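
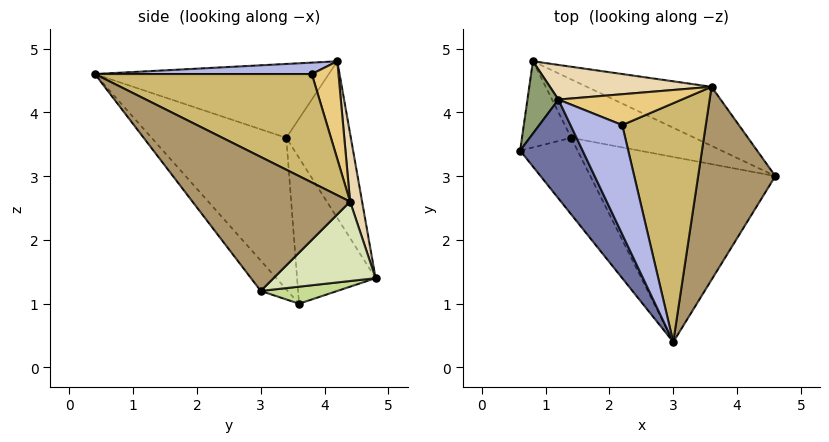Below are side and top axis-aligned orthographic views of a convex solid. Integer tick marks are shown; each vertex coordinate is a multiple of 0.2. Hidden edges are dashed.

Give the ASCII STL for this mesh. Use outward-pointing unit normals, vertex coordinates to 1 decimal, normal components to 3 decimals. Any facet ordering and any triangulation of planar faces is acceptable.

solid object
 facet normal -0.710 -0.368 0.600
  outer loop
   vertex 1.2 4.2 4.8
   vertex 0.6 3.4 3.6
   vertex 3.0 0.4 4.6
  endloop
 endfacet
 facet normal -0.707 -0.655 -0.268
  outer loop
   vertex 1.4 3.6 1.0
   vertex 3.0 0.4 4.6
   vertex 0.6 3.4 3.6
  endloop
 endfacet
 facet normal -0.104 -0.766 -0.635
  outer loop
   vertex 1.4 3.6 1.0
   vertex 4.6 3.0 1.2
   vertex 3.0 0.4 4.6
  endloop
 endfacet
 facet normal 0.215 0.051 0.975
  outer loop
   vertex 2.2 3.8 4.6
   vertex 1.2 4.2 4.8
   vertex 3.0 0.4 4.6
  endloop
 endfacet
 facet normal -0.896 0.406 0.177
  outer loop
   vertex 0.8 4.8 1.4
   vertex 0.6 3.4 3.6
   vertex 1.2 4.2 4.8
  endloop
 endfacet
 facet normal -0.889 -0.345 -0.300
  outer loop
   vertex 0.8 4.8 1.4
   vertex 1.4 3.6 1.0
   vertex 0.6 3.4 3.6
  endloop
 endfacet
 facet normal 0.127 0.370 -0.920
  outer loop
   vertex 0.8 4.8 1.4
   vertex 4.6 3.0 1.2
   vertex 1.4 3.6 1.0
  endloop
 endfacet
 facet normal 0.339 0.775 -0.533
  outer loop
   vertex 3.6 4.4 2.6
   vertex 4.6 3.0 1.2
   vertex 0.8 4.8 1.4
  endloop
 endfacet
 facet normal 0.860 0.119 0.496
  outer loop
   vertex 3.6 4.4 2.6
   vertex 3.0 0.4 4.6
   vertex 4.6 3.0 1.2
  endloop
 endfacet
 facet normal 0.779 0.183 0.600
  outer loop
   vertex 3.6 4.4 2.6
   vertex 2.2 3.8 4.6
   vertex 3.0 0.4 4.6
  endloop
 endfacet
 facet normal 0.405 0.758 0.511
  outer loop
   vertex 3.6 4.4 2.6
   vertex 1.2 4.2 4.8
   vertex 2.2 3.8 4.6
  endloop
 endfacet
 facet normal 0.070 0.984 0.165
  outer loop
   vertex 3.6 4.4 2.6
   vertex 0.8 4.8 1.4
   vertex 1.2 4.2 4.8
  endloop
 endfacet
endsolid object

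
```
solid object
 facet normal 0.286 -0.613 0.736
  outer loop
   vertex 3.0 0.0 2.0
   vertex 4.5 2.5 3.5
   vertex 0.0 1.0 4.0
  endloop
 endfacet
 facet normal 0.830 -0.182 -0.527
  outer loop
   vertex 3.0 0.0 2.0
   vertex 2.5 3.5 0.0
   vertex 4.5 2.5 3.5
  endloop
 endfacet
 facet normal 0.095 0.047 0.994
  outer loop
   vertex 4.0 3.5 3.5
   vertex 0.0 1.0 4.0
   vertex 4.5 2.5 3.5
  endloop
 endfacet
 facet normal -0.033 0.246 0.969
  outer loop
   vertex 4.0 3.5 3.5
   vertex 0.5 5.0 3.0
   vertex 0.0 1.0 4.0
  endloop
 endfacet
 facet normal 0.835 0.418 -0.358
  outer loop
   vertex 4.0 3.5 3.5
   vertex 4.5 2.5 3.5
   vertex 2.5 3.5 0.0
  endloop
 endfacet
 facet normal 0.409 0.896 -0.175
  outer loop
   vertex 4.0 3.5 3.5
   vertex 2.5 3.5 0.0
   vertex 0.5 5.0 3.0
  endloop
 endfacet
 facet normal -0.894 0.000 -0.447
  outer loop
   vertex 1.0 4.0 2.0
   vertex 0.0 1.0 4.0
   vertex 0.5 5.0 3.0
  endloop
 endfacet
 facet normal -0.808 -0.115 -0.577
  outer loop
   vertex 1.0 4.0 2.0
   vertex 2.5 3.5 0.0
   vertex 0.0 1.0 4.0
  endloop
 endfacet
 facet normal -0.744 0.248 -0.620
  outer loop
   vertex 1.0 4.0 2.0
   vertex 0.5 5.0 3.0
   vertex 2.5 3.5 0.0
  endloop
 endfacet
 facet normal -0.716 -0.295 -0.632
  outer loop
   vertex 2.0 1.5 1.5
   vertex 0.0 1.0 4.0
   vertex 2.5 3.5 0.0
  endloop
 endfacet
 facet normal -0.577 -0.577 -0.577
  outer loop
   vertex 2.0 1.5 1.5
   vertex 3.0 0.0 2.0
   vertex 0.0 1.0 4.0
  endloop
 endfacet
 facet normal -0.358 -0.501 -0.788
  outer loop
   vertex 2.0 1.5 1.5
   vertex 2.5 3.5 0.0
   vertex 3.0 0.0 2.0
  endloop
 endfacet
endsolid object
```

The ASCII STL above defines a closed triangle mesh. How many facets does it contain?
12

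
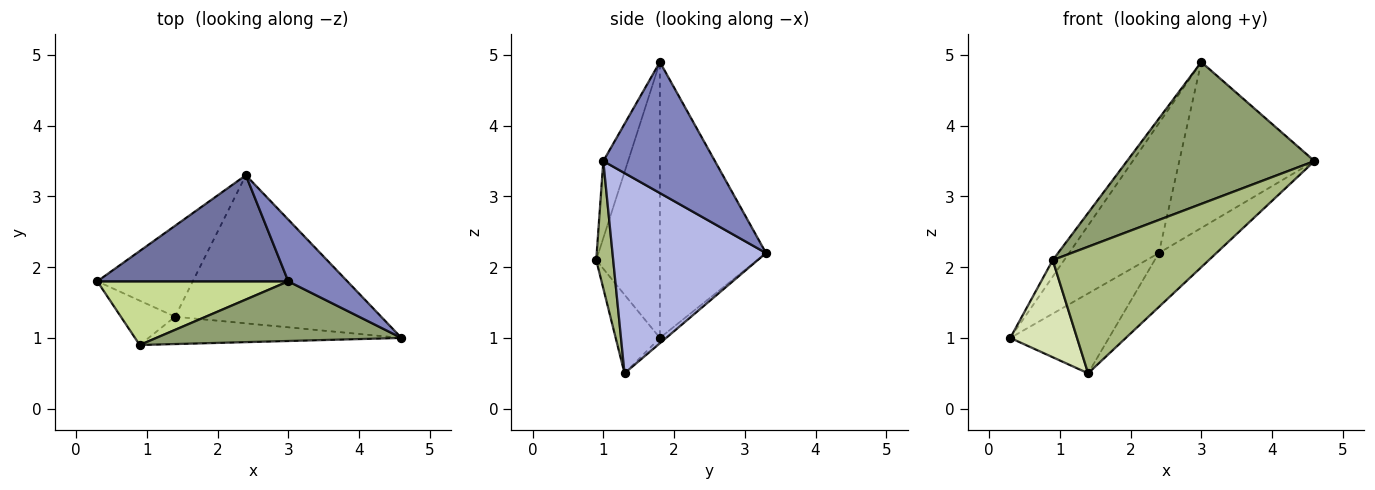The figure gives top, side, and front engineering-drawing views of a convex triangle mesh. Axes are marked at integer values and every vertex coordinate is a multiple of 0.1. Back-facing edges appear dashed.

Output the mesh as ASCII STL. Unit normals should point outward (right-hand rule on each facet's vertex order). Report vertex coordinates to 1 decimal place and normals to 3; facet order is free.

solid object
 facet normal -0.675 0.571 0.467
  outer loop
   vertex 3.0 1.8 4.9
   vertex 2.4 3.3 2.2
   vertex 0.3 1.8 1.0
  endloop
 endfacet
 facet normal 0.612 0.741 0.276
  outer loop
   vertex 3.0 1.8 4.9
   vertex 4.6 1.0 3.5
   vertex 2.4 3.3 2.2
  endloop
 endfacet
 facet normal -0.042 0.659 -0.751
  outer loop
   vertex 1.4 1.3 0.5
   vertex 0.3 1.8 1.0
   vertex 2.4 3.3 2.2
  endloop
 endfacet
 facet normal 0.674 0.253 -0.694
  outer loop
   vertex 1.4 1.3 0.5
   vertex 2.4 3.3 2.2
   vertex 4.6 1.0 3.5
  endloop
 endfacet
 facet normal -0.121 -0.915 0.385
  outer loop
   vertex 0.9 0.9 2.1
   vertex 4.6 1.0 3.5
   vertex 3.0 1.8 4.9
  endloop
 endfacet
 facet normal 0.106 -0.972 -0.210
  outer loop
   vertex 0.9 0.9 2.1
   vertex 1.4 1.3 0.5
   vertex 4.6 1.0 3.5
  endloop
 endfacet
 facet normal -0.813 0.146 0.563
  outer loop
   vertex 0.9 0.9 2.1
   vertex 3.0 1.8 4.9
   vertex 0.3 1.8 1.0
  endloop
 endfacet
 facet normal -0.516 -0.779 -0.356
  outer loop
   vertex 0.9 0.9 2.1
   vertex 0.3 1.8 1.0
   vertex 1.4 1.3 0.5
  endloop
 endfacet
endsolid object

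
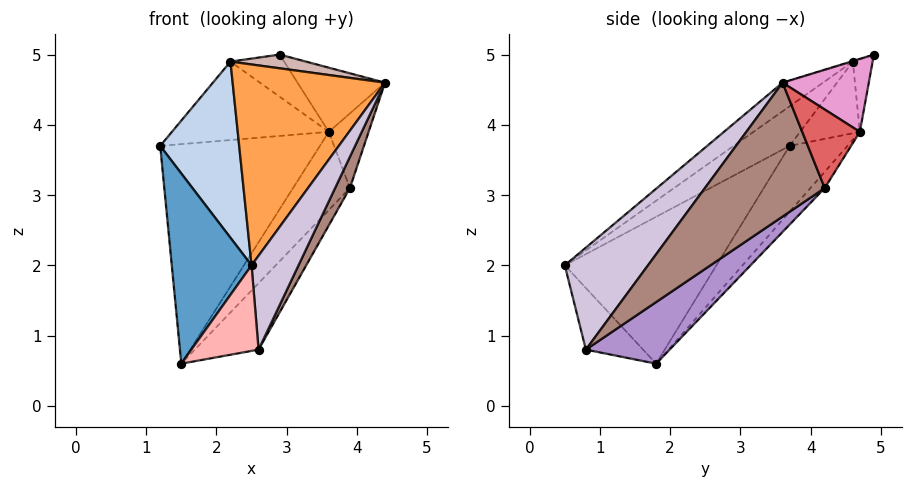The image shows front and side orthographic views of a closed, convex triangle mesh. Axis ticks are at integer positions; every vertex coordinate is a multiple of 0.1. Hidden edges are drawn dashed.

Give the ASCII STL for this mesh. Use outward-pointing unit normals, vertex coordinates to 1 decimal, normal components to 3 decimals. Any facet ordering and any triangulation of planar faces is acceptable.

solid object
 facet normal -0.868 -0.457 0.196
  outer loop
   vertex 1.5 1.8 0.6
   vertex 2.5 0.5 2.0
   vertex 1.2 3.7 3.7
  endloop
 endfacet
 facet normal -0.390 -0.551 0.738
  outer loop
   vertex 2.2 4.6 4.9
   vertex 1.2 3.7 3.7
   vertex 2.5 0.5 2.0
  endloop
 endfacet
 facet normal -0.153 -0.578 0.801
  outer loop
   vertex 2.2 4.6 4.9
   vertex 2.5 0.5 2.0
   vertex 4.4 3.6 4.6
  endloop
 endfacet
 facet normal -0.291 0.803 -0.520
  outer loop
   vertex 3.6 4.7 3.9
   vertex 1.5 1.8 0.6
   vertex 1.2 3.7 3.7
  endloop
 endfacet
 facet normal -0.200 0.796 -0.572
  outer loop
   vertex 3.6 4.7 3.9
   vertex 3.9 4.2 3.1
   vertex 1.5 1.8 0.6
  endloop
 endfacet
 facet normal -0.330 0.866 -0.375
  outer loop
   vertex 3.6 4.7 3.9
   vertex 1.2 3.7 3.7
   vertex 2.2 4.6 4.9
  endloop
 endfacet
 facet normal 0.822 0.568 -0.047
  outer loop
   vertex 3.6 4.7 3.9
   vertex 4.4 3.6 4.6
   vertex 3.9 4.2 3.1
  endloop
 endfacet
 facet normal -0.629 -0.740 -0.237
  outer loop
   vertex 2.6 0.8 0.8
   vertex 2.5 0.5 2.0
   vertex 1.5 1.8 0.6
  endloop
 endfacet
 facet normal 0.475 0.361 -0.803
  outer loop
   vertex 2.6 0.8 0.8
   vertex 1.5 1.8 0.6
   vertex 3.9 4.2 3.1
  endloop
 endfacet
 facet normal 0.870 -0.491 -0.050
  outer loop
   vertex 2.6 0.8 0.8
   vertex 4.4 3.6 4.6
   vertex 2.5 0.5 2.0
  endloop
 endfacet
 facet normal 0.928 -0.115 -0.355
  outer loop
   vertex 2.6 0.8 0.8
   vertex 3.9 4.2 3.1
   vertex 4.4 3.6 4.6
  endloop
 endfacet
 facet normal -0.007 -0.301 0.953
  outer loop
   vertex 2.9 4.9 5.0
   vertex 2.2 4.6 4.9
   vertex 4.4 3.6 4.6
  endloop
 endfacet
 facet normal 0.669 0.679 0.302
  outer loop
   vertex 2.9 4.9 5.0
   vertex 4.4 3.6 4.6
   vertex 3.6 4.7 3.9
  endloop
 endfacet
 facet normal -0.322 0.874 -0.364
  outer loop
   vertex 2.9 4.9 5.0
   vertex 3.6 4.7 3.9
   vertex 2.2 4.6 4.9
  endloop
 endfacet
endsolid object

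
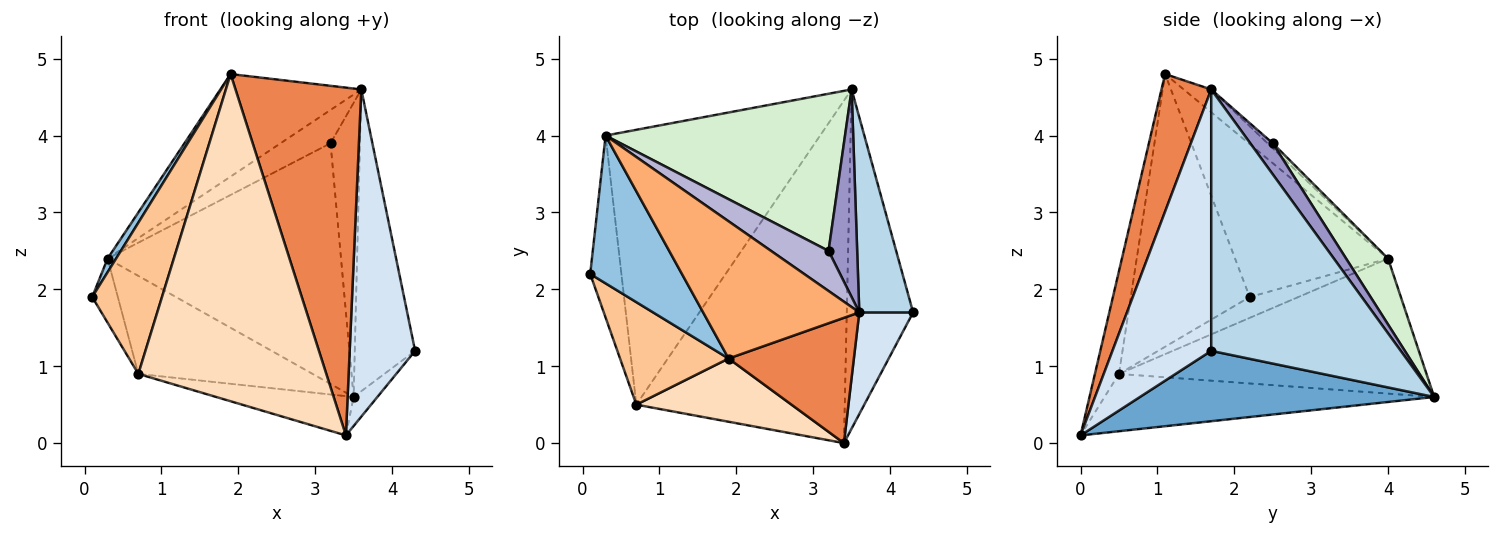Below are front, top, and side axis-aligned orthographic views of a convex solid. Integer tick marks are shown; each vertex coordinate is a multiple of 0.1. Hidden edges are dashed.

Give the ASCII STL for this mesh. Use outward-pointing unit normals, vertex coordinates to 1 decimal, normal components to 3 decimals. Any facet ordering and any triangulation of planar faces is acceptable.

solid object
 facet normal 0.726 0.059 -0.685
  outer loop
   vertex 3.4 0.0 0.1
   vertex 3.5 4.6 0.6
   vertex 4.3 1.7 1.2
  endloop
 endfacet
 facet normal -0.857 -0.048 0.514
  outer loop
   vertex 0.3 4.0 2.4
   vertex 0.1 2.2 1.9
   vertex 1.9 1.1 4.8
  endloop
 endfacet
 facet normal 0.935 0.298 0.193
  outer loop
   vertex 3.6 1.7 4.6
   vertex 4.3 1.7 1.2
   vertex 3.5 4.6 0.6
  endloop
 endfacet
 facet normal 0.822 -0.544 0.169
  outer loop
   vertex 3.6 1.7 4.6
   vertex 3.4 0.0 0.1
   vertex 4.3 1.7 1.2
  endloop
 endfacet
 facet normal 0.349 -0.882 0.318
  outer loop
   vertex 3.6 1.7 4.6
   vertex 1.9 1.1 4.8
   vertex 3.4 0.0 0.1
  endloop
 endfacet
 facet normal -0.116 0.594 0.796
  outer loop
   vertex 3.6 1.7 4.6
   vertex 0.3 4.0 2.4
   vertex 1.9 1.1 4.8
  endloop
 endfacet
 facet normal -0.816 -0.479 0.325
  outer loop
   vertex 0.7 0.5 0.9
   vertex 1.9 1.1 4.8
   vertex 0.1 2.2 1.9
  endloop
 endfacet
 facet normal -0.125 -0.974 0.188
  outer loop
   vertex 0.7 0.5 0.9
   vertex 3.4 0.0 0.1
   vertex 1.9 1.1 4.8
  endloop
 endfacet
 facet normal -0.264 0.110 -0.958
  outer loop
   vertex 0.7 0.5 0.9
   vertex 3.5 4.6 0.6
   vertex 3.4 0.0 0.1
  endloop
 endfacet
 facet normal -0.534 0.281 -0.798
  outer loop
   vertex 0.7 0.5 0.9
   vertex 0.1 2.2 1.9
   vertex 0.3 4.0 2.4
  endloop
 endfacet
 facet normal -0.510 0.289 -0.810
  outer loop
   vertex 0.7 0.5 0.9
   vertex 0.3 4.0 2.4
   vertex 3.5 4.6 0.6
  endloop
 endfacet
 facet normal 0.149 0.828 0.540
  outer loop
   vertex 3.2 2.5 3.9
   vertex 3.5 4.6 0.6
   vertex 0.3 4.0 2.4
  endloop
 endfacet
 facet normal 0.530 0.693 0.489
  outer loop
   vertex 3.2 2.5 3.9
   vertex 3.6 1.7 4.6
   vertex 3.5 4.6 0.6
  endloop
 endfacet
 facet normal -0.067 0.638 0.767
  outer loop
   vertex 3.2 2.5 3.9
   vertex 0.3 4.0 2.4
   vertex 3.6 1.7 4.6
  endloop
 endfacet
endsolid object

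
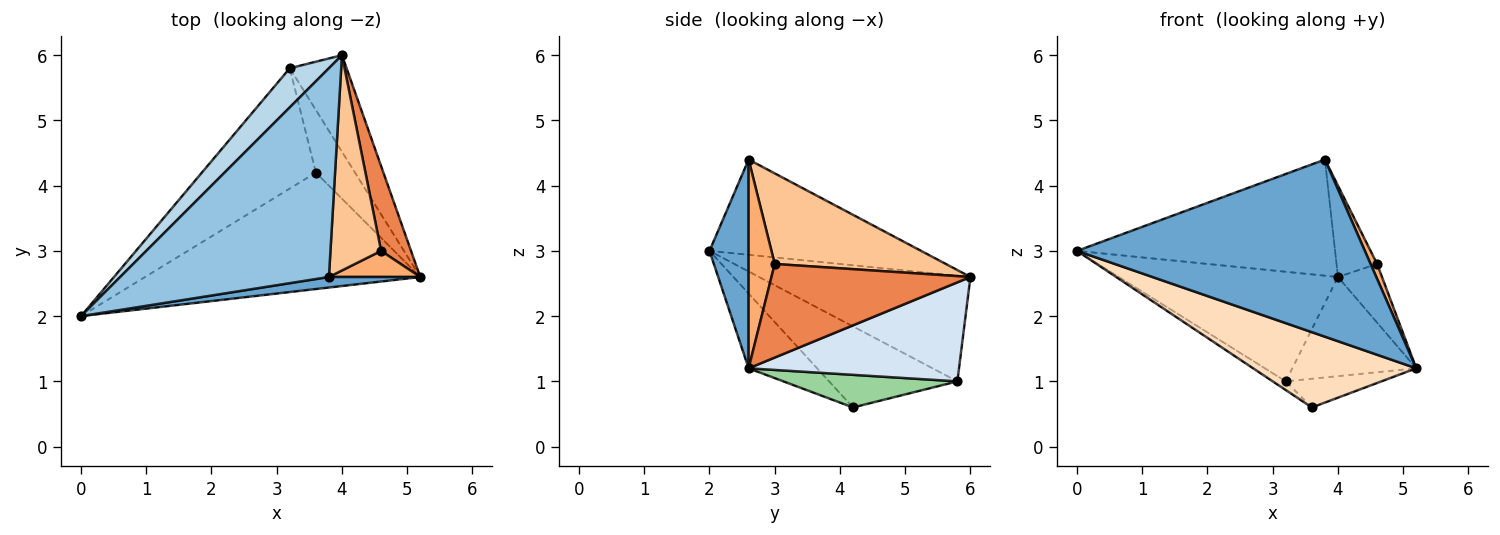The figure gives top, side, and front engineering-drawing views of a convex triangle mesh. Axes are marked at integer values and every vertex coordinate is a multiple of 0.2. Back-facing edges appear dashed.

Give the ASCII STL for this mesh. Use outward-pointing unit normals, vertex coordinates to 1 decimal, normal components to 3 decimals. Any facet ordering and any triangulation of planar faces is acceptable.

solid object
 facet normal 0.135 -0.989 0.059
  outer loop
   vertex 3.8 2.6 4.4
   vertex 0.0 2.0 3.0
   vertex 5.2 2.6 1.2
  endloop
 endfacet
 facet normal -0.370 0.452 0.812
  outer loop
   vertex 3.8 2.6 4.4
   vertex 4.0 6.0 2.6
   vertex 0.0 2.0 3.0
  endloop
 endfacet
 facet normal -0.672 0.697 0.249
  outer loop
   vertex 3.2 5.8 1.0
   vertex 0.0 2.0 3.0
   vertex 4.0 6.0 2.6
  endloop
 endfacet
 facet normal 0.772 0.455 -0.443
  outer loop
   vertex 3.2 5.8 1.0
   vertex 4.0 6.0 2.6
   vertex 5.2 2.6 1.2
  endloop
 endfacet
 facet normal 0.932 0.206 0.298
  outer loop
   vertex 4.6 3.0 2.8
   vertex 5.2 2.6 1.2
   vertex 4.0 6.0 2.6
  endloop
 endfacet
 facet normal 0.893 -0.223 0.391
  outer loop
   vertex 4.6 3.0 2.8
   vertex 3.8 2.6 4.4
   vertex 5.2 2.6 1.2
  endloop
 endfacet
 facet normal 0.855 0.203 0.478
  outer loop
   vertex 4.6 3.0 2.8
   vertex 4.0 6.0 2.6
   vertex 3.8 2.6 4.4
  endloop
 endfacet
 facet normal -0.222 -0.529 -0.819
  outer loop
   vertex 3.6 4.2 0.6
   vertex 5.2 2.6 1.2
   vertex 0.0 2.0 3.0
  endloop
 endfacet
 facet normal -0.578 0.059 -0.814
  outer loop
   vertex 3.6 4.2 0.6
   vertex 0.0 2.0 3.0
   vertex 3.2 5.8 1.0
  endloop
 endfacet
 facet normal 0.604 0.332 -0.725
  outer loop
   vertex 3.6 4.2 0.6
   vertex 3.2 5.8 1.0
   vertex 5.2 2.6 1.2
  endloop
 endfacet
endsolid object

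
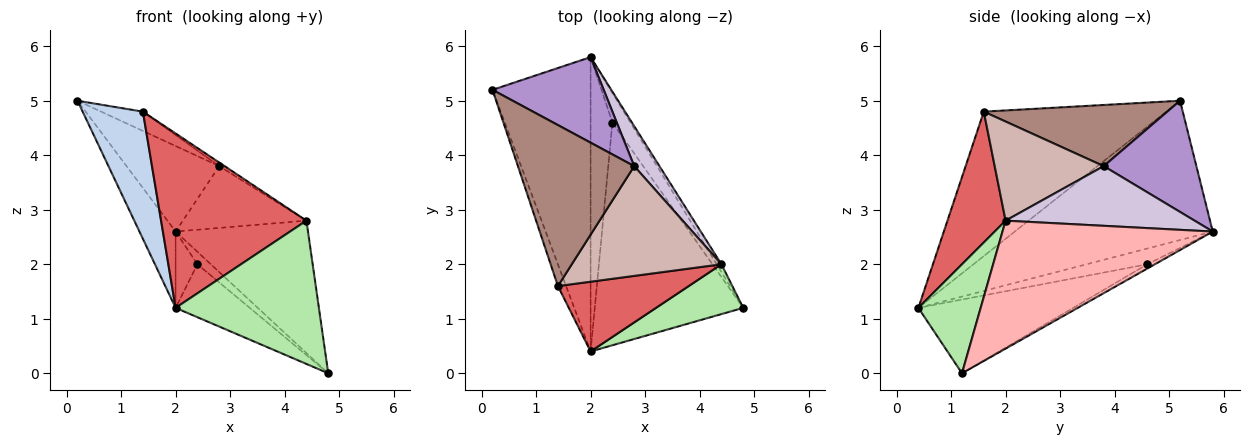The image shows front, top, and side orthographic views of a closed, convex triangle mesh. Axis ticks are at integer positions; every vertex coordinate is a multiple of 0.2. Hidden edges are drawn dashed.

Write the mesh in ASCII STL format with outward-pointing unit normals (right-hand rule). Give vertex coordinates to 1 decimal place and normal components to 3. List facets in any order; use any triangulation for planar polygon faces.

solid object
 facet normal -0.809 0.148 -0.570
  outer loop
   vertex 2.0 5.8 2.6
   vertex 2.0 0.4 1.2
   vertex 0.2 5.2 5.0
  endloop
 endfacet
 facet normal -0.948 -0.313 -0.054
  outer loop
   vertex 1.4 1.6 4.8
   vertex 0.2 5.2 5.0
   vertex 2.0 0.4 1.2
  endloop
 endfacet
 facet normal -0.435 0.208 -0.876
  outer loop
   vertex 2.4 4.6 2.0
   vertex 4.8 1.2 0.0
   vertex 2.0 0.4 1.2
  endloop
 endfacet
 facet normal -0.213 0.379 -0.900
  outer loop
   vertex 2.4 4.6 2.0
   vertex 2.0 5.8 2.6
   vertex 4.8 1.2 0.0
  endloop
 endfacet
 facet normal -0.573 0.206 -0.793
  outer loop
   vertex 2.4 4.6 2.0
   vertex 2.0 0.4 1.2
   vertex 2.0 5.8 2.6
  endloop
 endfacet
 facet normal 0.380 -0.874 0.304
  outer loop
   vertex 4.4 2.0 2.8
   vertex 2.0 0.4 1.2
   vertex 4.8 1.2 0.0
  endloop
 endfacet
 facet normal 0.348 -0.870 0.348
  outer loop
   vertex 4.4 2.0 2.8
   vertex 1.4 1.6 4.8
   vertex 2.0 0.4 1.2
  endloop
 endfacet
 facet normal 0.846 0.533 -0.031
  outer loop
   vertex 4.4 2.0 2.8
   vertex 4.8 1.2 0.0
   vertex 2.0 5.8 2.6
  endloop
 endfacet
 facet normal 0.577 0.577 0.577
  outer loop
   vertex 2.8 3.8 3.8
   vertex 2.0 5.8 2.6
   vertex 0.2 5.2 5.0
  endloop
 endfacet
 facet normal 0.789 0.516 0.334
  outer loop
   vertex 2.8 3.8 3.8
   vertex 4.4 2.0 2.8
   vertex 2.0 5.8 2.6
  endloop
 endfacet
 facet normal 0.463 0.105 0.880
  outer loop
   vertex 2.8 3.8 3.8
   vertex 0.2 5.2 5.0
   vertex 1.4 1.6 4.8
  endloop
 endfacet
 facet normal 0.552 0.028 0.833
  outer loop
   vertex 2.8 3.8 3.8
   vertex 1.4 1.6 4.8
   vertex 4.4 2.0 2.8
  endloop
 endfacet
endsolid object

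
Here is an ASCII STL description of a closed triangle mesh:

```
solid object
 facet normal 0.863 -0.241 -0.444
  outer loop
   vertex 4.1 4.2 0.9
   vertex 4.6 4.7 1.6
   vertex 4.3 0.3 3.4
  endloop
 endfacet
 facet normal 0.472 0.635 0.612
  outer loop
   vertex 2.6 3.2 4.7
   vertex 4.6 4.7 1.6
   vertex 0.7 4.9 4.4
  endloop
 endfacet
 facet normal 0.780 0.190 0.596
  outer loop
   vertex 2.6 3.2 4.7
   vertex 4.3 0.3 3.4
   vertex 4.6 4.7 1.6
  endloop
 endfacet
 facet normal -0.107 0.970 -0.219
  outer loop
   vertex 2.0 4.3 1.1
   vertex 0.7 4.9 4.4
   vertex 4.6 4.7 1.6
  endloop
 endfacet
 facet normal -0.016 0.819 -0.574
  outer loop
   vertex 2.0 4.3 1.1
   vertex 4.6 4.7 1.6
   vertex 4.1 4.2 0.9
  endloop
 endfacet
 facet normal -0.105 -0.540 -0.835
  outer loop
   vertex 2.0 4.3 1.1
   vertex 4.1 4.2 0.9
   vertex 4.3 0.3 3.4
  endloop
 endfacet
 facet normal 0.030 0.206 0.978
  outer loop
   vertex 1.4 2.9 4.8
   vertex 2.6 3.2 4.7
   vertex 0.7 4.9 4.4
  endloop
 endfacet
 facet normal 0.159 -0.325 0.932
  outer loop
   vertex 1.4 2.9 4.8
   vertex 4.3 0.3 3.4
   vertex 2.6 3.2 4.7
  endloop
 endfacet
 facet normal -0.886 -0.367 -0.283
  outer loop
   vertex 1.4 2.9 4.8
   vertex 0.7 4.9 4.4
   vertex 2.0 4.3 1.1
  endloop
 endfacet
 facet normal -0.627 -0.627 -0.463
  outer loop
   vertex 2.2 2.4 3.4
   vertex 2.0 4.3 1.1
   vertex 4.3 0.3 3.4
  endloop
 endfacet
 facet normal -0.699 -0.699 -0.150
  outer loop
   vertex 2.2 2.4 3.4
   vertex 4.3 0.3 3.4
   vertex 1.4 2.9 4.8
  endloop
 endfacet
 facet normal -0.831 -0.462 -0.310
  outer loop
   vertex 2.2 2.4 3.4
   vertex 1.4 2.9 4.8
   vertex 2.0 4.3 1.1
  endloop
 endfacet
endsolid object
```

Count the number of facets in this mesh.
12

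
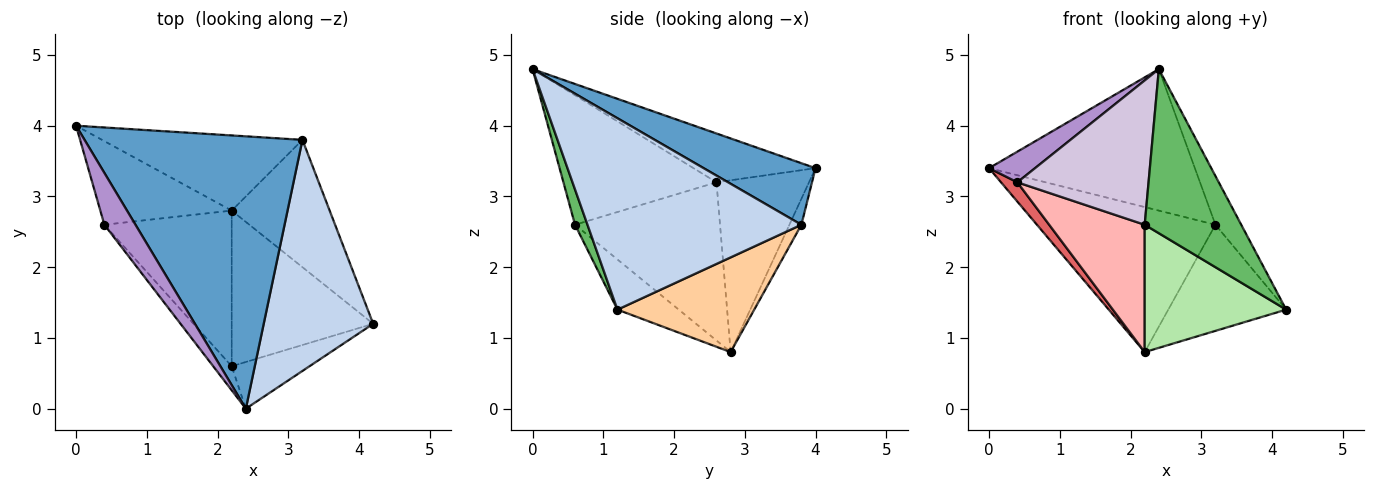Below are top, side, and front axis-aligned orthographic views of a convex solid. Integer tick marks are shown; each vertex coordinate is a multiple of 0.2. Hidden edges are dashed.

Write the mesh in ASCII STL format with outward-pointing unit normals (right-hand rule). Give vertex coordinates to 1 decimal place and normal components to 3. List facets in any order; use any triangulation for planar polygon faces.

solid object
 facet normal 0.243 0.447 0.861
  outer loop
   vertex 3.2 3.8 2.6
   vertex 0.0 4.0 3.4
   vertex 2.4 0.0 4.8
  endloop
 endfacet
 facet normal 0.863 0.104 0.494
  outer loop
   vertex 3.2 3.8 2.6
   vertex 2.4 0.0 4.8
   vertex 4.2 1.2 1.4
  endloop
 endfacet
 facet normal -0.059 0.886 -0.459
  outer loop
   vertex 3.2 3.8 2.6
   vertex 2.2 2.8 0.8
   vertex 0.0 4.0 3.4
  endloop
 endfacet
 facet normal 0.596 0.514 -0.617
  outer loop
   vertex 3.2 3.8 2.6
   vertex 4.2 1.2 1.4
   vertex 2.2 2.8 0.8
  endloop
 endfacet
 facet normal 0.123 -0.954 -0.272
  outer loop
   vertex 2.2 0.6 2.6
   vertex 4.2 1.2 1.4
   vertex 2.4 0.0 4.8
  endloop
 endfacet
 facet normal -0.265 -0.611 -0.746
  outer loop
   vertex 2.2 0.6 2.6
   vertex 2.2 2.8 0.8
   vertex 4.2 1.2 1.4
  endloop
 endfacet
 facet normal -0.787 -0.139 -0.602
  outer loop
   vertex 0.4 2.6 3.2
   vertex 0.0 4.0 3.4
   vertex 2.2 2.8 0.8
  endloop
 endfacet
 facet normal -0.693 -0.456 -0.558
  outer loop
   vertex 0.4 2.6 3.2
   vertex 2.2 2.8 0.8
   vertex 2.2 0.6 2.6
  endloop
 endfacet
 facet normal -0.804 -0.303 0.512
  outer loop
   vertex 0.4 2.6 3.2
   vertex 2.4 0.0 4.8
   vertex 0.0 4.0 3.4
  endloop
 endfacet
 facet normal -0.755 -0.647 -0.108
  outer loop
   vertex 0.4 2.6 3.2
   vertex 2.2 0.6 2.6
   vertex 2.4 0.0 4.8
  endloop
 endfacet
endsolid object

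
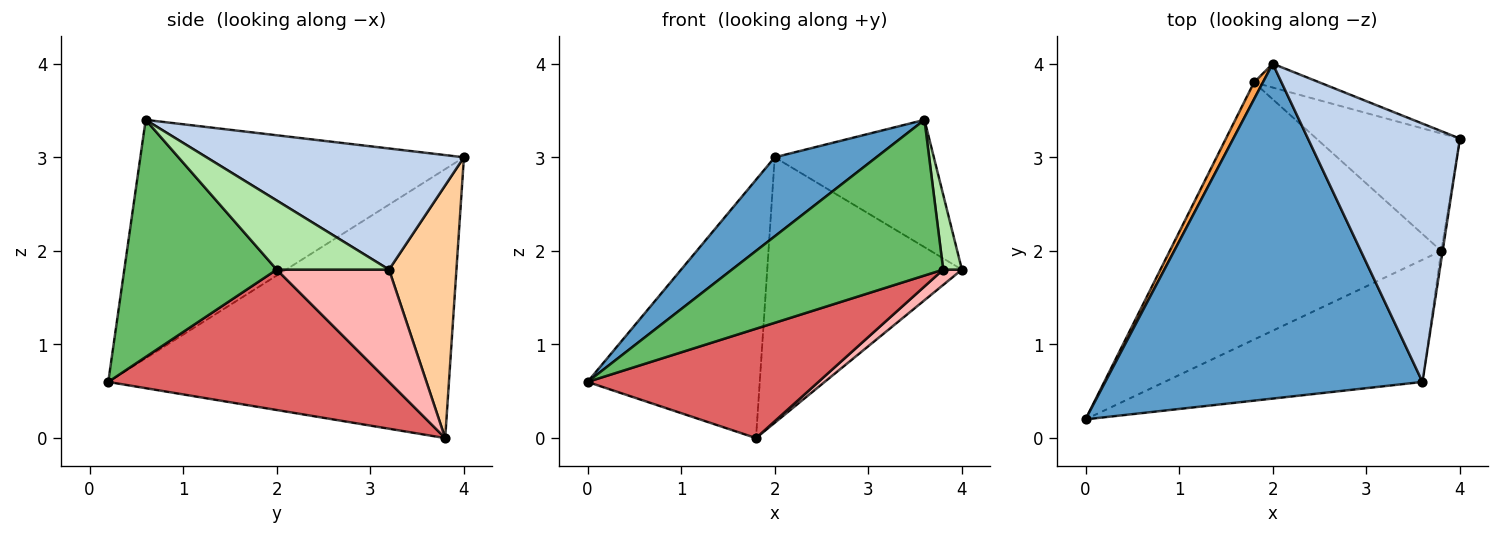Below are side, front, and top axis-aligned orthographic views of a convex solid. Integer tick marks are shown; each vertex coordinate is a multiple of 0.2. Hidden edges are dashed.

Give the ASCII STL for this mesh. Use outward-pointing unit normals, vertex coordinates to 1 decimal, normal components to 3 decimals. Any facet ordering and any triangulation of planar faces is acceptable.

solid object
 facet normal -0.590 -0.185 0.786
  outer loop
   vertex 2.0 4.0 3.0
   vertex 0.0 0.2 0.6
   vertex 3.6 0.6 3.4
  endloop
 endfacet
 facet normal 0.582 0.360 0.730
  outer loop
   vertex 2.0 4.0 3.0
   vertex 3.6 0.6 3.4
   vertex 4.0 3.2 1.8
  endloop
 endfacet
 facet normal -0.892 0.451 0.029
  outer loop
   vertex 1.8 3.8 0.0
   vertex 0.0 0.2 0.6
   vertex 2.0 4.0 3.0
  endloop
 endfacet
 facet normal 0.326 0.942 -0.085
  outer loop
   vertex 1.8 3.8 0.0
   vertex 2.0 4.0 3.0
   vertex 4.0 3.2 1.8
  endloop
 endfacet
 facet normal 0.494 -0.684 -0.537
  outer loop
   vertex 3.8 2.0 1.8
   vertex 3.6 0.6 3.4
   vertex 0.0 0.2 0.6
  endloop
 endfacet
 facet normal 0.986 -0.164 -0.021
  outer loop
   vertex 3.8 2.0 1.8
   vertex 4.0 3.2 1.8
   vertex 3.6 0.6 3.4
  endloop
 endfacet
 facet normal 0.430 -0.353 -0.831
  outer loop
   vertex 3.8 2.0 1.8
   vertex 0.0 0.2 0.6
   vertex 1.8 3.8 0.0
  endloop
 endfacet
 facet normal 0.613 -0.102 -0.783
  outer loop
   vertex 3.8 2.0 1.8
   vertex 1.8 3.8 0.0
   vertex 4.0 3.2 1.8
  endloop
 endfacet
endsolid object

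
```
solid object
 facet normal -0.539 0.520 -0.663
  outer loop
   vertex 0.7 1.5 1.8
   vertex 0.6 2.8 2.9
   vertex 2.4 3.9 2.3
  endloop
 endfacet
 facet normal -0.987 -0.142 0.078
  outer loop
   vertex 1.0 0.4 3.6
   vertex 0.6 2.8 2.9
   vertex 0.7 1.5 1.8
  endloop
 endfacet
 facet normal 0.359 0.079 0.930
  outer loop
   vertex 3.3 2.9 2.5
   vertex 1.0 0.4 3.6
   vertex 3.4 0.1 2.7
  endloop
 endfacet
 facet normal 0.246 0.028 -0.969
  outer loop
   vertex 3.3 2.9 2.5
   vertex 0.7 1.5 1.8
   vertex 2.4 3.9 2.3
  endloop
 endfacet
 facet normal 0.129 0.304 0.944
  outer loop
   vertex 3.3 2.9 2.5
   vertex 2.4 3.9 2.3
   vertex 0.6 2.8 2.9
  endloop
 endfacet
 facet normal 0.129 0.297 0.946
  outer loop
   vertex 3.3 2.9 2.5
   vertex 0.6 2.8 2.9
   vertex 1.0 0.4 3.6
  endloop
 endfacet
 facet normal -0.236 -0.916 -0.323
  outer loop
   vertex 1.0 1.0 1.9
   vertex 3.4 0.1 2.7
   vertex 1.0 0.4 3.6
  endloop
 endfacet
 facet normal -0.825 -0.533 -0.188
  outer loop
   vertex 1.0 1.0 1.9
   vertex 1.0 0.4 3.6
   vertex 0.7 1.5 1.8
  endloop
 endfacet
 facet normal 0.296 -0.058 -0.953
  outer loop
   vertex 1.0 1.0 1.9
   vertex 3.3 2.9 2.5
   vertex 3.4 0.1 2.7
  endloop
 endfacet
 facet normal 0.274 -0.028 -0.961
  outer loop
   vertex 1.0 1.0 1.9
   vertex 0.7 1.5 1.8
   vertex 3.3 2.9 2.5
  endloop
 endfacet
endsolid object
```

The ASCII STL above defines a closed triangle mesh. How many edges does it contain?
15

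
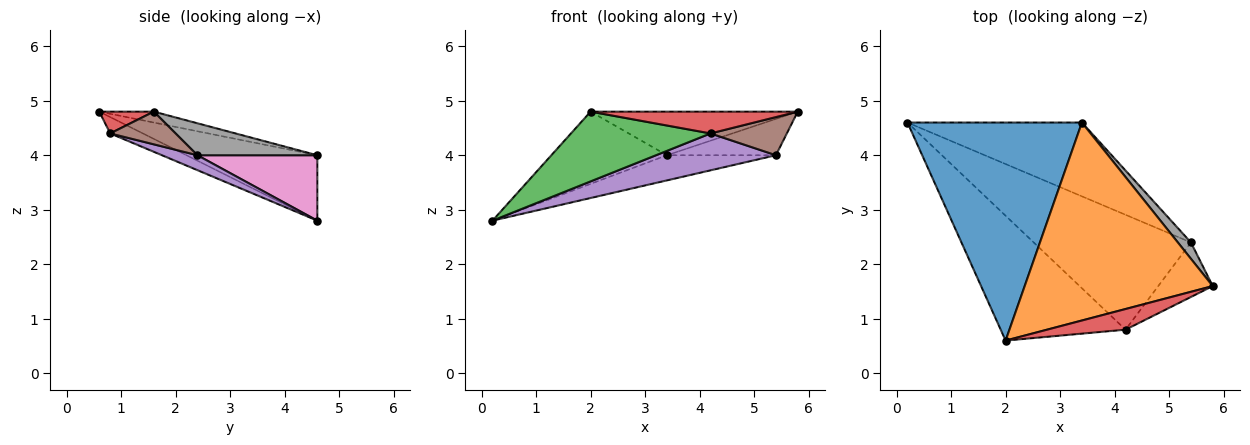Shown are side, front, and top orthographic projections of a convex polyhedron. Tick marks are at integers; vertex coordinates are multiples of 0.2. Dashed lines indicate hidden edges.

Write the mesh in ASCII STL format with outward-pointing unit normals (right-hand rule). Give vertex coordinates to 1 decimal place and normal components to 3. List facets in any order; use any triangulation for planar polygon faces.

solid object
 facet normal -0.335 0.296 0.894
  outer loop
   vertex 3.4 4.6 4.0
   vertex 0.2 4.6 2.8
   vertex 2.0 0.6 4.8
  endloop
 endfacet
 facet normal -0.057 0.215 0.975
  outer loop
   vertex 3.4 4.6 4.0
   vertex 2.0 0.6 4.8
   vertex 5.8 1.6 4.8
  endloop
 endfacet
 facet normal -0.114 -0.485 -0.867
  outer loop
   vertex 4.2 0.8 4.4
   vertex 2.0 0.6 4.8
   vertex 0.2 4.6 2.8
  endloop
 endfacet
 facet normal 0.188 -0.713 0.676
  outer loop
   vertex 4.2 0.8 4.4
   vertex 5.8 1.6 4.8
   vertex 2.0 0.6 4.8
  endloop
 endfacet
 facet normal 0.090 -0.305 -0.948
  outer loop
   vertex 5.4 2.4 4.0
   vertex 4.2 0.8 4.4
   vertex 0.2 4.6 2.8
  endloop
 endfacet
 facet normal 0.441 -0.515 -0.735
  outer loop
   vertex 5.4 2.4 4.0
   vertex 5.8 1.6 4.8
   vertex 4.2 0.8 4.4
  endloop
 endfacet
 facet normal 0.334 0.304 -0.892
  outer loop
   vertex 5.4 2.4 4.0
   vertex 0.2 4.6 2.8
   vertex 3.4 4.6 4.0
  endloop
 endfacet
 facet normal 0.708 0.644 0.290
  outer loop
   vertex 5.4 2.4 4.0
   vertex 3.4 4.6 4.0
   vertex 5.8 1.6 4.8
  endloop
 endfacet
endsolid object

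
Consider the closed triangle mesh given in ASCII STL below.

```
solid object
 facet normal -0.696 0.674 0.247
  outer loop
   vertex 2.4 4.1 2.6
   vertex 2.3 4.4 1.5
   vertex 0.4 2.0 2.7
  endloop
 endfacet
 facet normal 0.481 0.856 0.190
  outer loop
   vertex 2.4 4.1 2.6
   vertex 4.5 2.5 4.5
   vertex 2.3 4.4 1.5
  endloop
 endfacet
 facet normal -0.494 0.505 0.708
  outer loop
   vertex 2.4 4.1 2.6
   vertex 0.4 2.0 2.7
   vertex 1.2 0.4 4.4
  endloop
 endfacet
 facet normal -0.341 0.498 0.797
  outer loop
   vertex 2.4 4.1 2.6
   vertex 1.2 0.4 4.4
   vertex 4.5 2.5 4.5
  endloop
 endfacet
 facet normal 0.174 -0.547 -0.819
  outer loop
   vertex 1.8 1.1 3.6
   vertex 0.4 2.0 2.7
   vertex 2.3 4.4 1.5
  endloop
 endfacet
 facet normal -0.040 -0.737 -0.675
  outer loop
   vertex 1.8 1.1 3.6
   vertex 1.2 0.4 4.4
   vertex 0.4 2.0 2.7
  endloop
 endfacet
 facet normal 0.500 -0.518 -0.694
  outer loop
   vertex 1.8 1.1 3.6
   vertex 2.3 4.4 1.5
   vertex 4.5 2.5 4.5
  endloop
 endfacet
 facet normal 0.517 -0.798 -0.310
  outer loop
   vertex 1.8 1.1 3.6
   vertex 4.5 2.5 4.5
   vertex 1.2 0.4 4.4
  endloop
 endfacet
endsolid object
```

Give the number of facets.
8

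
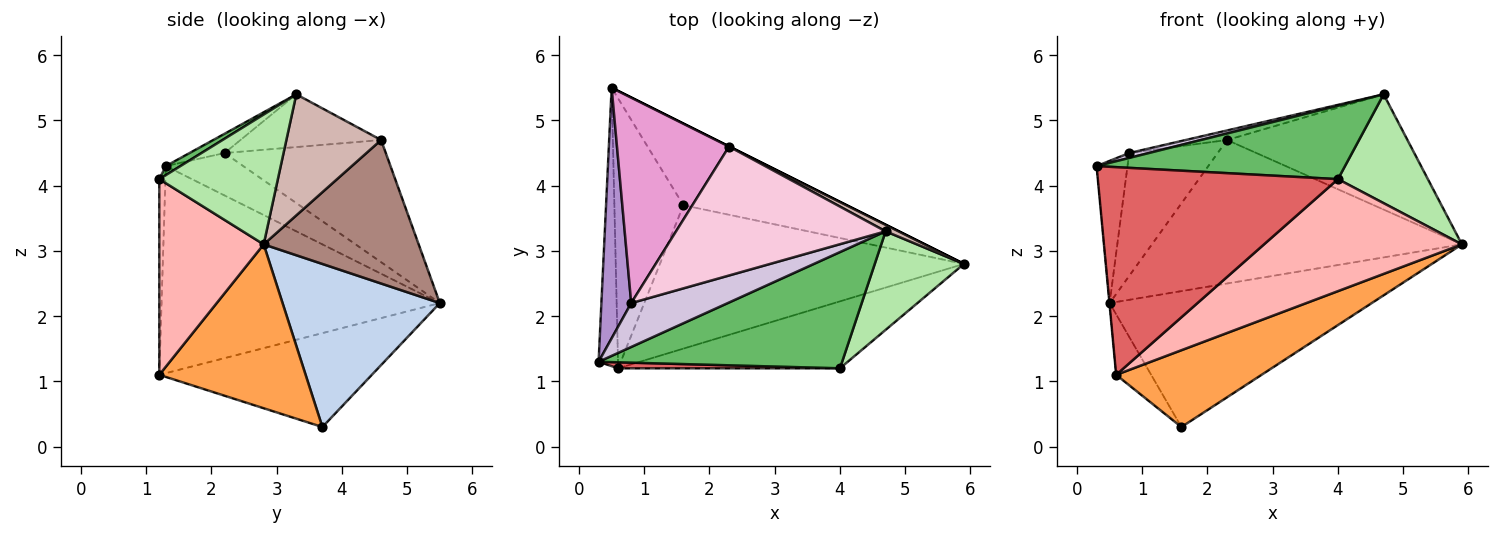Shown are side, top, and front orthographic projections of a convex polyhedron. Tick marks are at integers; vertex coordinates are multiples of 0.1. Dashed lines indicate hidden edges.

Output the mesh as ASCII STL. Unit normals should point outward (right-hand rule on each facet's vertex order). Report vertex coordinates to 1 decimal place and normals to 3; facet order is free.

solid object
 facet normal -0.996 0.001 -0.093
  outer loop
   vertex 0.6 1.2 1.1
   vertex 0.3 1.3 4.3
   vertex 0.5 5.5 2.2
  endloop
 endfacet
 facet normal 0.457 0.762 -0.457
  outer loop
   vertex 1.6 3.7 0.3
   vertex 0.5 5.5 2.2
   vertex 5.9 2.8 3.1
  endloop
 endfacet
 facet normal 0.429 -0.426 -0.796
  outer loop
   vertex 1.6 3.7 0.3
   vertex 5.9 2.8 3.1
   vertex 0.6 1.2 1.1
  endloop
 endfacet
 facet normal -0.799 0.132 -0.587
  outer loop
   vertex 1.6 3.7 0.3
   vertex 0.6 1.2 1.1
   vertex 0.5 5.5 2.2
  endloop
 endfacet
 facet normal 0.031 -0.534 0.845
  outer loop
   vertex 4.0 1.2 4.1
   vertex 4.7 3.3 5.4
   vertex 0.3 1.3 4.3
  endloop
 endfacet
 facet normal 0.699 -0.530 0.480
  outer loop
   vertex 4.0 1.2 4.1
   vertex 5.9 2.8 3.1
   vertex 4.7 3.3 5.4
  endloop
 endfacet
 facet normal -0.025 -0.999 0.029
  outer loop
   vertex 4.0 1.2 4.1
   vertex 0.3 1.3 4.3
   vertex 0.6 1.2 1.1
  endloop
 endfacet
 facet normal 0.412 -0.782 -0.467
  outer loop
   vertex 4.0 1.2 4.1
   vertex 0.6 1.2 1.1
   vertex 5.9 2.8 3.1
  endloop
 endfacet
 facet normal -0.778 0.310 0.547
  outer loop
   vertex 0.8 2.2 4.5
   vertex 0.5 5.5 2.2
   vertex 0.3 1.3 4.3
  endloop
 endfacet
 facet normal -0.194 -0.109 0.975
  outer loop
   vertex 0.8 2.2 4.5
   vertex 0.3 1.3 4.3
   vertex 4.7 3.3 5.4
  endloop
 endfacet
 facet normal 0.447 0.894 0.000
  outer loop
   vertex 2.3 4.6 4.7
   vertex 5.9 2.8 3.1
   vertex 0.5 5.5 2.2
  endloop
 endfacet
 facet normal 0.464 0.884 0.050
  outer loop
   vertex 2.3 4.6 4.7
   vertex 4.7 3.3 5.4
   vertex 5.9 2.8 3.1
  endloop
 endfacet
 facet normal -0.683 0.375 0.627
  outer loop
   vertex 2.3 4.6 4.7
   vertex 0.5 5.5 2.2
   vertex 0.8 2.2 4.5
  endloop
 endfacet
 facet normal -0.243 0.072 0.967
  outer loop
   vertex 2.3 4.6 4.7
   vertex 0.8 2.2 4.5
   vertex 4.7 3.3 5.4
  endloop
 endfacet
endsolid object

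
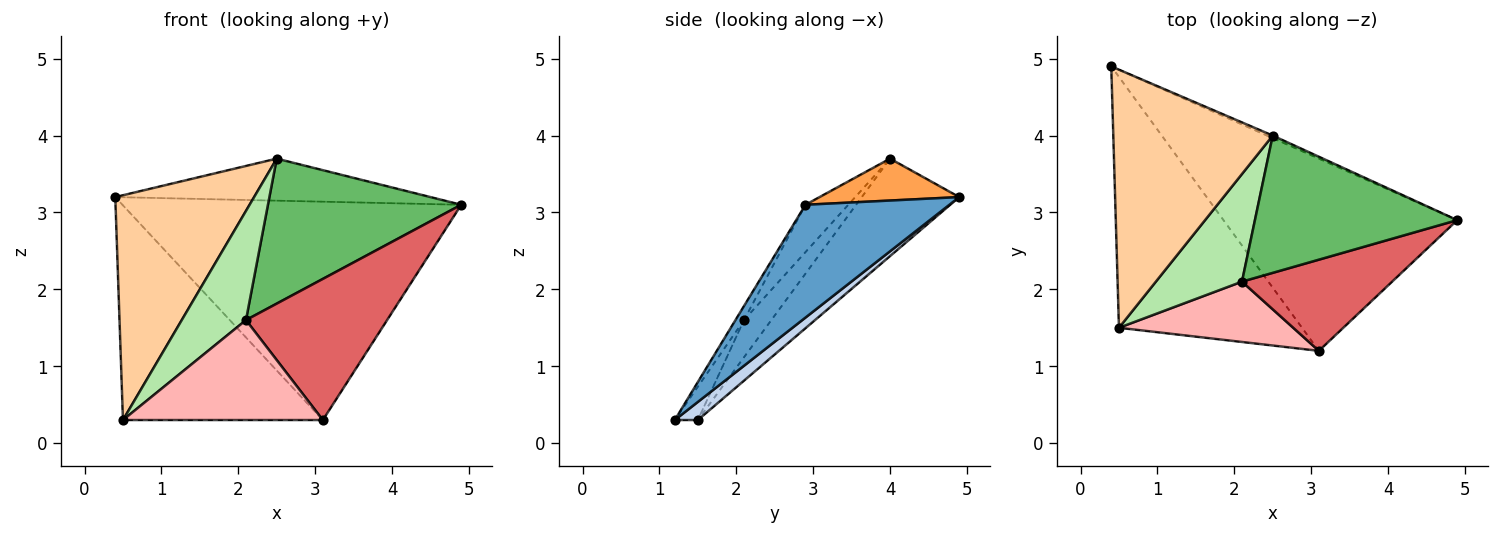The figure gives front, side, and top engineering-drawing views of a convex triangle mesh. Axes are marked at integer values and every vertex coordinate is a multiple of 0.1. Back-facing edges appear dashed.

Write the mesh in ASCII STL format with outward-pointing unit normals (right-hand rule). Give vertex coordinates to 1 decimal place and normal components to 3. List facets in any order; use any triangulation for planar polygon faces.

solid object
 facet normal 0.304 0.715 -0.630
  outer loop
   vertex 3.1 1.2 0.3
   vertex 0.4 4.9 3.2
   vertex 4.9 2.9 3.1
  endloop
 endfacet
 facet normal 0.075 0.648 -0.758
  outer loop
   vertex 3.1 1.2 0.3
   vertex 0.5 1.5 0.3
   vertex 0.4 4.9 3.2
  endloop
 endfacet
 facet normal 0.404 0.913 -0.056
  outer loop
   vertex 2.5 4.0 3.7
   vertex 4.9 2.9 3.1
   vertex 0.4 4.9 3.2
  endloop
 endfacet
 facet normal -0.419 -0.596 0.685
  outer loop
   vertex 2.5 4.0 3.7
   vertex 0.4 4.9 3.2
   vertex 0.5 1.5 0.3
  endloop
 endfacet
 facet normal -0.159 -0.717 0.679
  outer loop
   vertex 2.1 2.1 1.6
   vertex 4.9 2.9 3.1
   vertex 2.5 4.0 3.7
  endloop
 endfacet
 facet normal -0.290 -0.681 0.672
  outer loop
   vertex 2.1 2.1 1.6
   vertex 2.5 4.0 3.7
   vertex 0.5 1.5 0.3
  endloop
 endfacet
 facet normal -0.051 -0.839 0.542
  outer loop
   vertex 2.1 2.1 1.6
   vertex 3.1 1.2 0.3
   vertex 4.9 2.9 3.1
  endloop
 endfacet
 facet normal -0.098 -0.852 0.514
  outer loop
   vertex 2.1 2.1 1.6
   vertex 0.5 1.5 0.3
   vertex 3.1 1.2 0.3
  endloop
 endfacet
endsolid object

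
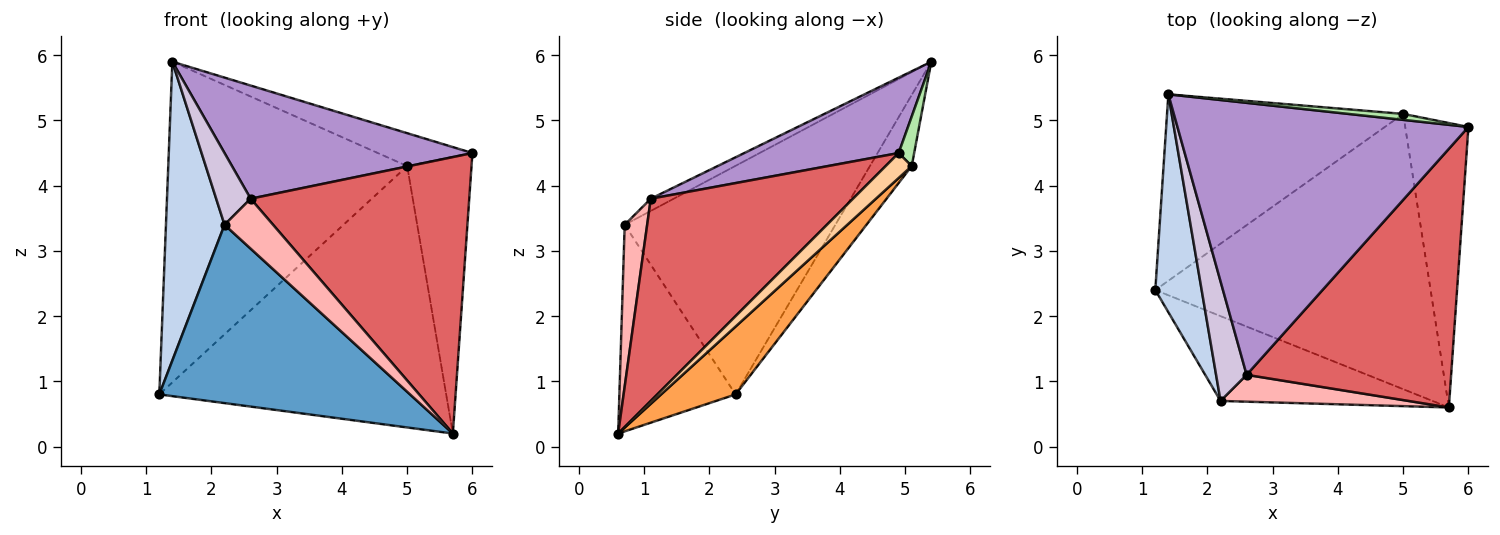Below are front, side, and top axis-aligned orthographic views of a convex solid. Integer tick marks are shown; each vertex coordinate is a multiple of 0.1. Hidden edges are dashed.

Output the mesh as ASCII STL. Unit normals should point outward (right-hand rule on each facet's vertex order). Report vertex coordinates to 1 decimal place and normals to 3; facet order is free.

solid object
 facet normal -0.386 -0.833 -0.396
  outer loop
   vertex 2.2 0.7 3.4
   vertex 1.2 2.4 0.8
   vertex 5.7 0.6 0.2
  endloop
 endfacet
 facet normal -0.946 -0.263 0.192
  outer loop
   vertex 2.2 0.7 3.4
   vertex 1.4 5.4 5.9
   vertex 1.2 2.4 0.8
  endloop
 endfacet
 facet normal 0.176 0.678 -0.714
  outer loop
   vertex 5.0 5.1 4.3
   vertex 5.7 0.6 0.2
   vertex 1.2 2.4 0.8
  endloop
 endfacet
 facet normal 0.272 0.671 -0.690
  outer loop
   vertex 5.0 5.1 4.3
   vertex 6.0 4.9 4.5
   vertex 5.7 0.6 0.2
  endloop
 endfacet
 facet normal -0.150 0.855 -0.497
  outer loop
   vertex 5.0 5.1 4.3
   vertex 1.2 2.4 0.8
   vertex 1.4 5.4 5.9
  endloop
 endfacet
 facet normal 0.159 0.971 0.176
  outer loop
   vertex 5.0 5.1 4.3
   vertex 1.4 5.4 5.9
   vertex 6.0 4.9 4.5
  endloop
 endfacet
 facet normal 0.560 -0.605 0.566
  outer loop
   vertex 2.6 1.1 3.8
   vertex 5.7 0.6 0.2
   vertex 6.0 4.9 4.5
  endloop
 endfacet
 facet normal 0.377 -0.816 0.438
  outer loop
   vertex 2.6 1.1 3.8
   vertex 2.2 0.7 3.4
   vertex 5.7 0.6 0.2
  endloop
 endfacet
 facet normal 0.233 -0.374 0.898
  outer loop
   vertex 2.6 1.1 3.8
   vertex 6.0 4.9 4.5
   vertex 1.4 5.4 5.9
  endloop
 endfacet
 facet normal -0.324 -0.487 0.811
  outer loop
   vertex 2.6 1.1 3.8
   vertex 1.4 5.4 5.9
   vertex 2.2 0.7 3.4
  endloop
 endfacet
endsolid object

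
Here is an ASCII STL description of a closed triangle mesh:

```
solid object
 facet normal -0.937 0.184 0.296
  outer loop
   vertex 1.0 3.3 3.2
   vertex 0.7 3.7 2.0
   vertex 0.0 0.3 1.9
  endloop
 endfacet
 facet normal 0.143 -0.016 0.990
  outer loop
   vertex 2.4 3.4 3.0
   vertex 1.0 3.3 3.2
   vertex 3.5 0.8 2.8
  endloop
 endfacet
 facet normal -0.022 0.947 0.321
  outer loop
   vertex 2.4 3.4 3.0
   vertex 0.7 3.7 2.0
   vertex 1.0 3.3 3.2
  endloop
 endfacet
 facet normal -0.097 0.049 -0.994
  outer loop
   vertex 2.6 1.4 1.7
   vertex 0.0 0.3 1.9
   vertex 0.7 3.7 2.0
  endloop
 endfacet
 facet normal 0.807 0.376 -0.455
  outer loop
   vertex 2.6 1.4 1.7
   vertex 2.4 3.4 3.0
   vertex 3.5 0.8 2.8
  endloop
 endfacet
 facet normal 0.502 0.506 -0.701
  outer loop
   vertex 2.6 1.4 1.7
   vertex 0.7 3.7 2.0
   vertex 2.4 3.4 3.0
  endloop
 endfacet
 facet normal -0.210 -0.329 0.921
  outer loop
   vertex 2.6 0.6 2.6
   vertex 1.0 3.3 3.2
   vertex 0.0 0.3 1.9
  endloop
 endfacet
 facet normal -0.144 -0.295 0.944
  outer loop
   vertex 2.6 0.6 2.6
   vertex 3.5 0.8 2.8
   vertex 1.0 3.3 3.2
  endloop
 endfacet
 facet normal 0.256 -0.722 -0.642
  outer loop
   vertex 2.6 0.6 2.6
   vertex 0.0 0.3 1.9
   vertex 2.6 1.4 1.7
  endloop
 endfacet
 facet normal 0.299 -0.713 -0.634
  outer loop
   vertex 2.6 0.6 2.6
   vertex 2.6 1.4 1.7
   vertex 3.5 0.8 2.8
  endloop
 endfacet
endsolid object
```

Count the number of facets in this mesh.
10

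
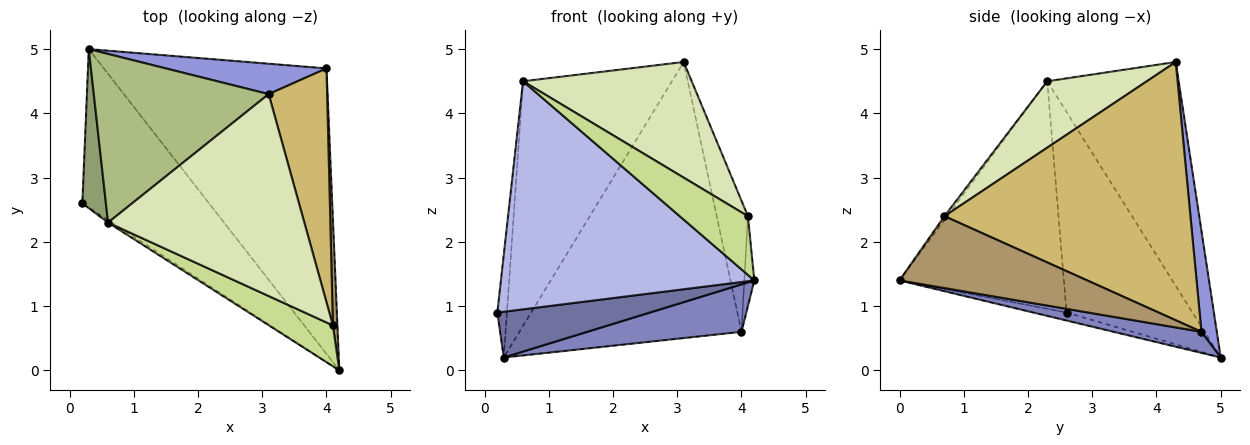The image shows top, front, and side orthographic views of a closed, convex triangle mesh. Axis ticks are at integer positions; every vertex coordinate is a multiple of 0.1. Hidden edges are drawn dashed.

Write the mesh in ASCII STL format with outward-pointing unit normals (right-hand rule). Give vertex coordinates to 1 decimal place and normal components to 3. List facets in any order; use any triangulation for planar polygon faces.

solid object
 facet normal -0.060 -0.277 -0.959
  outer loop
   vertex 0.3 5.0 0.2
   vertex 4.2 0.0 1.4
   vertex 0.2 2.6 0.9
  endloop
 endfacet
 facet normal 0.093 -0.163 -0.982
  outer loop
   vertex 4.0 4.7 0.6
   vertex 4.2 0.0 1.4
   vertex 0.3 5.0 0.2
  endloop
 endfacet
 facet normal 0.069 0.992 0.109
  outer loop
   vertex 4.0 4.7 0.6
   vertex 0.3 5.0 0.2
   vertex 3.1 4.3 4.8
  endloop
 endfacet
 facet normal -0.544 -0.839 -0.009
  outer loop
   vertex 0.6 2.3 4.5
   vertex 0.2 2.6 0.9
   vertex 4.2 0.0 1.4
  endloop
 endfacet
 facet normal -0.990 0.075 0.116
  outer loop
   vertex 0.6 2.3 4.5
   vertex 0.3 5.0 0.2
   vertex 0.2 2.6 0.9
  endloop
 endfacet
 facet normal -0.588 0.666 0.459
  outer loop
   vertex 0.6 2.3 4.5
   vertex 3.1 4.3 4.8
   vertex 0.3 5.0 0.2
  endloop
 endfacet
 facet normal -0.032 -0.820 0.571
  outer loop
   vertex 4.1 0.7 2.4
   vertex 0.6 2.3 4.5
   vertex 4.2 0.0 1.4
  endloop
 endfacet
 facet normal 0.282 -0.477 0.833
  outer loop
   vertex 4.1 0.7 2.4
   vertex 3.1 4.3 4.8
   vertex 0.6 2.3 4.5
  endloop
 endfacet
 facet normal 0.997 0.053 0.063
  outer loop
   vertex 4.1 0.7 2.4
   vertex 4.2 0.0 1.4
   vertex 4.0 4.7 0.6
  endloop
 endfacet
 facet normal 0.968 0.123 0.219
  outer loop
   vertex 4.1 0.7 2.4
   vertex 4.0 4.7 0.6
   vertex 3.1 4.3 4.8
  endloop
 endfacet
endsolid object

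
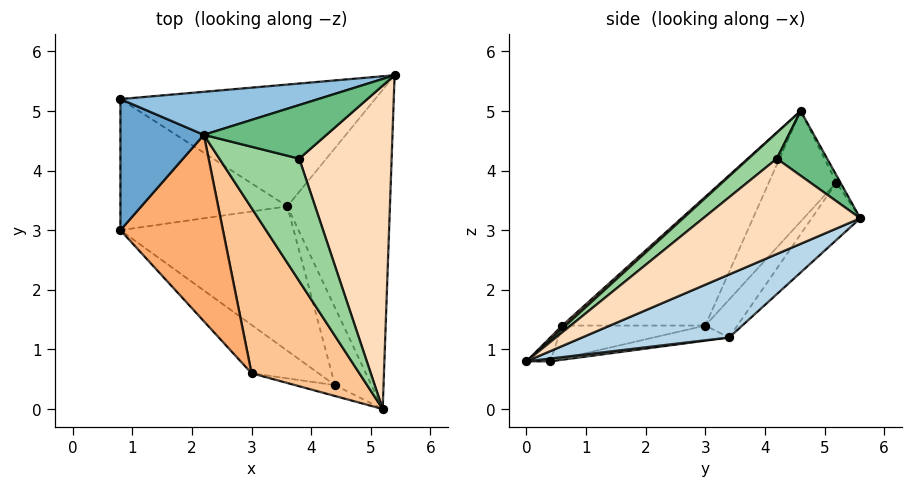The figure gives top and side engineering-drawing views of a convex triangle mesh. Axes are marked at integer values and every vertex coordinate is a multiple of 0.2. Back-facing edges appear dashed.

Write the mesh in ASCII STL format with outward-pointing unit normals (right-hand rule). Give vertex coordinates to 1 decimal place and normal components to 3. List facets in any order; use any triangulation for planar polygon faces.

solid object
 facet normal -0.667 -0.549 0.503
  outer loop
   vertex 0.8 5.2 3.8
   vertex 0.8 3.0 1.4
   vertex 2.2 4.6 5.0
  endloop
 endfacet
 facet normal -0.017 0.886 0.463
  outer loop
   vertex 0.8 5.2 3.8
   vertex 2.2 4.6 5.0
   vertex 5.4 5.6 3.2
  endloop
 endfacet
 facet normal 0.494 0.327 -0.805
  outer loop
   vertex 3.6 3.4 1.2
   vertex 5.4 5.6 3.2
   vertex 5.2 0.0 0.8
  endloop
 endfacet
 facet normal -0.152 0.729 -0.668
  outer loop
   vertex 3.6 3.4 1.2
   vertex 0.8 3.0 1.4
   vertex 0.8 5.2 3.8
  endloop
 endfacet
 facet normal -0.150 0.730 -0.667
  outer loop
   vertex 3.6 3.4 1.2
   vertex 0.8 5.2 3.8
   vertex 5.4 5.6 3.2
  endloop
 endfacet
 facet normal -0.636 -0.583 0.506
  outer loop
   vertex 3.0 0.6 1.4
   vertex 2.2 4.6 5.0
   vertex 0.8 3.0 1.4
  endloop
 endfacet
 facet normal 0.021 -0.666 0.745
  outer loop
   vertex 3.0 0.6 1.4
   vertex 5.2 0.0 0.8
   vertex 2.2 4.6 5.0
  endloop
 endfacet
 facet normal 0.683 -0.308 0.662
  outer loop
   vertex 3.8 4.2 4.2
   vertex 5.2 0.0 0.8
   vertex 5.4 5.6 3.2
  endloop
 endfacet
 facet normal 0.465 0.098 0.880
  outer loop
   vertex 3.8 4.2 4.2
   vertex 5.4 5.6 3.2
   vertex 2.2 4.6 5.0
  endloop
 endfacet
 facet normal 0.257 -0.555 0.791
  outer loop
   vertex 3.8 4.2 4.2
   vertex 2.2 4.6 5.0
   vertex 5.2 0.0 0.8
  endloop
 endfacet
 facet normal -0.086 0.109 -0.990
  outer loop
   vertex 4.4 0.4 0.8
   vertex 0.8 3.0 1.4
   vertex 3.6 3.4 1.2
  endloop
 endfacet
 facet normal 0.076 0.152 -0.986
  outer loop
   vertex 4.4 0.4 0.8
   vertex 3.6 3.4 1.2
   vertex 5.2 0.0 0.8
  endloop
 endfacet
 facet normal -0.410 -0.376 -0.831
  outer loop
   vertex 4.4 0.4 0.8
   vertex 3.0 0.6 1.4
   vertex 0.8 3.0 1.4
  endloop
 endfacet
 facet normal -0.359 -0.717 -0.598
  outer loop
   vertex 4.4 0.4 0.8
   vertex 5.2 0.0 0.8
   vertex 3.0 0.6 1.4
  endloop
 endfacet
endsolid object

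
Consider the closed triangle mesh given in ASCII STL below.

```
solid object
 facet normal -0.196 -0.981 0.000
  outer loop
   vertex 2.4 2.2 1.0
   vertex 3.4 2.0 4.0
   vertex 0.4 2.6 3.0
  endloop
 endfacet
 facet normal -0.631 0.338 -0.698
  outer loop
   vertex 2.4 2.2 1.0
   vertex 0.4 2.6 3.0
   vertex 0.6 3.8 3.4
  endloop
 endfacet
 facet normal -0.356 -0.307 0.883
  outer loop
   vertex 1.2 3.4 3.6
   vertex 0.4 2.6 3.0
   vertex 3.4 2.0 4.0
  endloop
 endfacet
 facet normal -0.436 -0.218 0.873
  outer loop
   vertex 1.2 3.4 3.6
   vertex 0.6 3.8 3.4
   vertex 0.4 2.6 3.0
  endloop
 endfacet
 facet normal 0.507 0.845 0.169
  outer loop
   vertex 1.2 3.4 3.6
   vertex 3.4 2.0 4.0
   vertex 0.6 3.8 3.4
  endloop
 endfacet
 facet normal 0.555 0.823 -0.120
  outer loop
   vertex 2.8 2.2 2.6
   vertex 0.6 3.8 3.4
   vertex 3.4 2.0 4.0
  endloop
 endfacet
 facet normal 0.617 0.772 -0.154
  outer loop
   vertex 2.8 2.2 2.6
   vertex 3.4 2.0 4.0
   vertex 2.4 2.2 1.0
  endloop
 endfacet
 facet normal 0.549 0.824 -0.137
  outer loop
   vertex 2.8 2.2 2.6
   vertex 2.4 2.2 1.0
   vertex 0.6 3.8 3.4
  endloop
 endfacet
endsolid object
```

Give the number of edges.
12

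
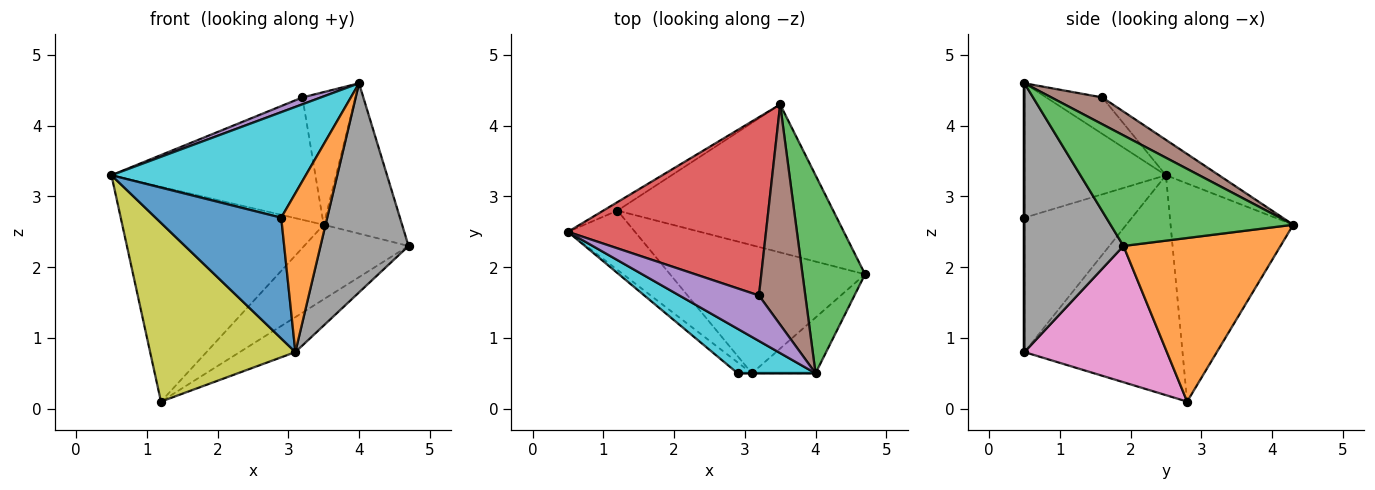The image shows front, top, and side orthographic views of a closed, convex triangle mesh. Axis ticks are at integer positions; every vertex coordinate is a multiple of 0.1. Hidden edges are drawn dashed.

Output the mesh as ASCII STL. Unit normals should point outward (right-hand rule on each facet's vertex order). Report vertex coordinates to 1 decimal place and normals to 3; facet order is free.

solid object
 facet normal -0.520 0.854 -0.034
  outer loop
   vertex 1.2 2.8 0.1
   vertex 0.5 2.5 3.3
   vertex 3.5 4.3 2.6
  endloop
 endfacet
 facet normal 0.561 0.373 -0.739
  outer loop
   vertex 1.2 2.8 0.1
   vertex 3.5 4.3 2.6
   vertex 4.7 1.9 2.3
  endloop
 endfacet
 facet normal 0.815 0.350 0.461
  outer loop
   vertex 4.0 0.5 4.6
   vertex 4.7 1.9 2.3
   vertex 3.5 4.3 2.6
  endloop
 endfacet
 facet normal -0.146 0.560 0.816
  outer loop
   vertex 3.2 1.6 4.4
   vertex 3.5 4.3 2.6
   vertex 0.5 2.5 3.3
  endloop
 endfacet
 facet normal -0.412 -0.136 0.901
  outer loop
   vertex 3.2 1.6 4.4
   vertex 0.5 2.5 3.3
   vertex 4.0 0.5 4.6
  endloop
 endfacet
 facet normal 0.444 0.462 0.768
  outer loop
   vertex 3.2 1.6 4.4
   vertex 4.0 0.5 4.6
   vertex 3.5 4.3 2.6
  endloop
 endfacet
 facet normal 0.559 0.218 -0.800
  outer loop
   vertex 3.1 0.5 0.8
   vertex 1.2 2.8 0.1
   vertex 4.7 1.9 2.3
  endloop
 endfacet
 facet normal 0.736 -0.654 -0.174
  outer loop
   vertex 3.1 0.5 0.8
   vertex 4.7 1.9 2.3
   vertex 4.0 0.5 4.6
  endloop
 endfacet
 facet normal -0.718 -0.660 -0.219
  outer loop
   vertex 3.1 0.5 0.8
   vertex 0.5 2.5 3.3
   vertex 1.2 2.8 0.1
  endloop
 endfacet
 facet normal -0.557 -0.765 0.323
  outer loop
   vertex 2.9 0.5 2.7
   vertex 4.0 0.5 4.6
   vertex 0.5 2.5 3.3
  endloop
 endfacet
 facet normal -0.649 -0.758 -0.068
  outer loop
   vertex 2.9 0.5 2.7
   vertex 0.5 2.5 3.3
   vertex 3.1 0.5 0.8
  endloop
 endfacet
 facet normal 0.000 -1.000 0.000
  outer loop
   vertex 2.9 0.5 2.7
   vertex 3.1 0.5 0.8
   vertex 4.0 0.5 4.6
  endloop
 endfacet
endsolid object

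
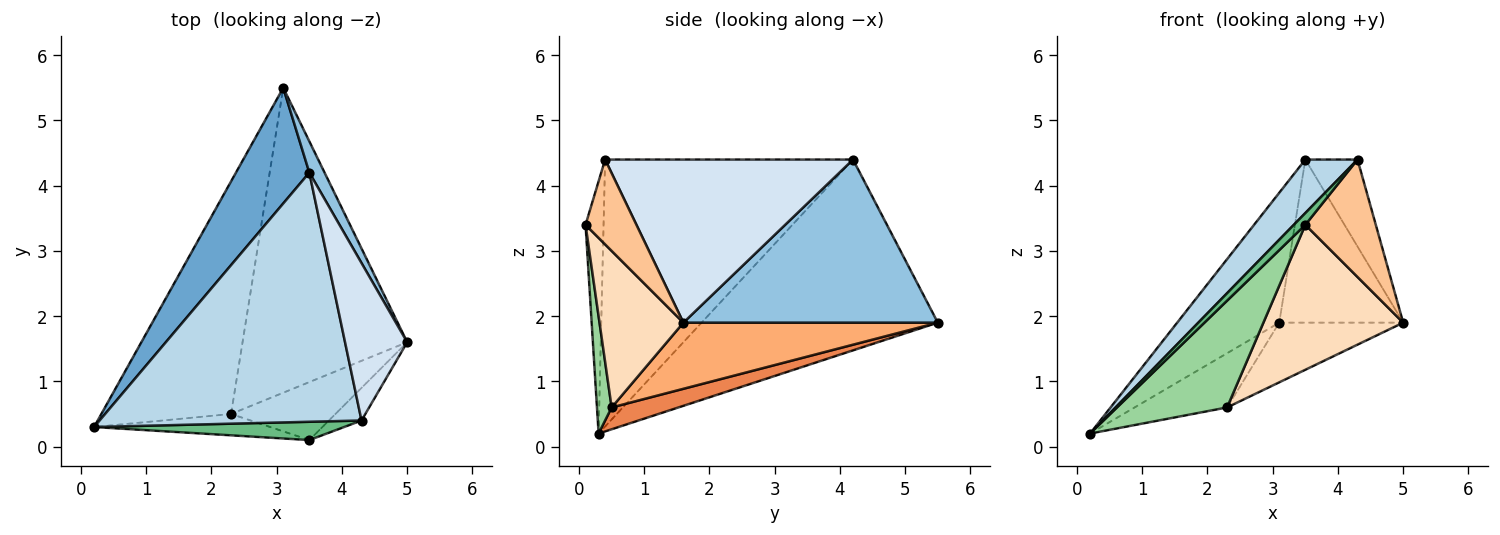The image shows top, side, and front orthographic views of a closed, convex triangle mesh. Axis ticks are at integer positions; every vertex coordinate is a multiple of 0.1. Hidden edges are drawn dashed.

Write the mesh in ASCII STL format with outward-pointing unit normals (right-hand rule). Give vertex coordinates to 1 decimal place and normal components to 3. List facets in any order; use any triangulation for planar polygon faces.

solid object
 facet normal -0.866 0.374 0.333
  outer loop
   vertex 3.5 4.2 4.4
   vertex 3.1 5.5 1.9
   vertex 0.2 0.3 0.2
  endloop
 endfacet
 facet normal 0.896 0.436 0.084
  outer loop
   vertex 3.5 4.2 4.4
   vertex 5.0 1.6 1.9
   vertex 3.1 5.5 1.9
  endloop
 endfacet
 facet normal -0.706 -0.149 0.693
  outer loop
   vertex 4.3 0.4 4.4
   vertex 3.5 4.2 4.4
   vertex 0.2 0.3 0.2
  endloop
 endfacet
 facet normal 0.917 0.193 0.349
  outer loop
   vertex 4.3 0.4 4.4
   vertex 5.0 1.6 1.9
   vertex 3.5 4.2 4.4
  endloop
 endfacet
 facet normal 0.162 0.224 -0.961
  outer loop
   vertex 2.3 0.5 0.6
   vertex 0.2 0.3 0.2
   vertex 3.1 5.5 1.9
  endloop
 endfacet
 facet normal 0.367 0.179 -0.913
  outer loop
   vertex 2.3 0.5 0.6
   vertex 3.1 5.5 1.9
   vertex 5.0 1.6 1.9
  endloop
 endfacet
 facet normal 0.571 -0.791 -0.220
  outer loop
   vertex 3.5 0.1 3.4
   vertex 5.0 1.6 1.9
   vertex 4.3 0.4 4.4
  endloop
 endfacet
 facet normal 0.487 -0.811 -0.324
  outer loop
   vertex 3.5 0.1 3.4
   vertex 2.3 0.5 0.6
   vertex 5.0 1.6 1.9
  endloop
 endfacet
 facet normal -0.647 -0.413 0.641
  outer loop
   vertex 3.5 0.1 3.4
   vertex 4.3 0.4 4.4
   vertex 0.2 0.3 0.2
  endloop
 endfacet
 facet normal 0.130 -0.972 -0.194
  outer loop
   vertex 3.5 0.1 3.4
   vertex 0.2 0.3 0.2
   vertex 2.3 0.5 0.6
  endloop
 endfacet
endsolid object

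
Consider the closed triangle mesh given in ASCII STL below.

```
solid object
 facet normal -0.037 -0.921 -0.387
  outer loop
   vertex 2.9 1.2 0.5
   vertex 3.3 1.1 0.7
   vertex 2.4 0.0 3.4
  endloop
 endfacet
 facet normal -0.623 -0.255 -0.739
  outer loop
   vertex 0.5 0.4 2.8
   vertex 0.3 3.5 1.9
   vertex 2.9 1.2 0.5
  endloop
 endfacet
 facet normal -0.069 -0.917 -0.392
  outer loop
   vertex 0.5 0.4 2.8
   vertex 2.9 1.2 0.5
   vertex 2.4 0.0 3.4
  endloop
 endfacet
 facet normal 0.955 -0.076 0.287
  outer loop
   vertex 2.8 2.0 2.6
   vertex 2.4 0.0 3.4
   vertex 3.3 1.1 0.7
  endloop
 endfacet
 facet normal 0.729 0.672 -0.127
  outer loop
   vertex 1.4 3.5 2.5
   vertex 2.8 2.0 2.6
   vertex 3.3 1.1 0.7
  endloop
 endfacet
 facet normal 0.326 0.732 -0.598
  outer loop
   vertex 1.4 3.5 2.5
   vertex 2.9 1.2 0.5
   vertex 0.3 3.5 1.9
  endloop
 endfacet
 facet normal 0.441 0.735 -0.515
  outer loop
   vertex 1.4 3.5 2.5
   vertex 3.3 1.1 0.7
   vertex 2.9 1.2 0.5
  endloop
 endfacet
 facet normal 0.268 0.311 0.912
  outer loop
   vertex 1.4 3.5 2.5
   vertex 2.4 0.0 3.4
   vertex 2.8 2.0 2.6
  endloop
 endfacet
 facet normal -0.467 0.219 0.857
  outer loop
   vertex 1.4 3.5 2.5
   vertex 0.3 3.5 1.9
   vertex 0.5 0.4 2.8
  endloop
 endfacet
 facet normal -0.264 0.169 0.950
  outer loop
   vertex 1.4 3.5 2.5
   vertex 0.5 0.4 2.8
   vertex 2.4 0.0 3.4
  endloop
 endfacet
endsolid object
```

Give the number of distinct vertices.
7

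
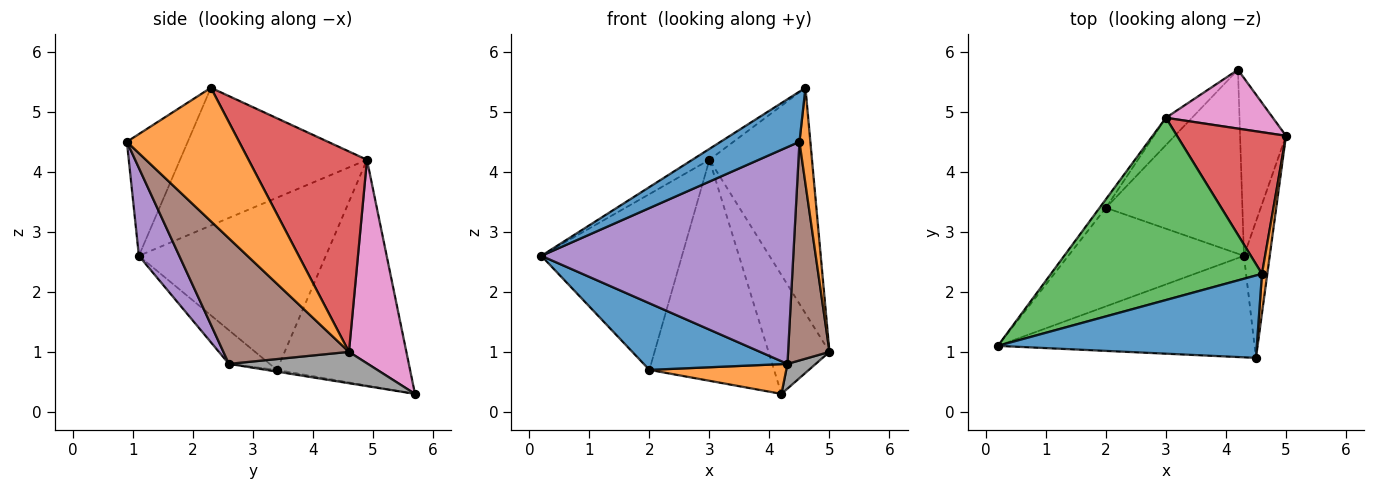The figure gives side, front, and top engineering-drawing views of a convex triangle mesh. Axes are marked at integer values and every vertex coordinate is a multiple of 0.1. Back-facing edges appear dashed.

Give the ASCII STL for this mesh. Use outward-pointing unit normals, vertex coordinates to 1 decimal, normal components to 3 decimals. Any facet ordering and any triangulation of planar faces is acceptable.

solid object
 facet normal -0.373 -0.483 0.792
  outer loop
   vertex 4.6 2.3 5.4
   vertex 0.2 1.1 2.6
   vertex 4.5 0.9 4.5
  endloop
 endfacet
 facet normal 0.995 -0.097 0.040
  outer loop
   vertex 4.6 2.3 5.4
   vertex 4.5 0.9 4.5
   vertex 5.0 4.6 1.0
  endloop
 endfacet
 facet normal -0.546 0.050 0.836
  outer loop
   vertex 3.0 4.9 4.2
   vertex 0.2 1.1 2.6
   vertex 4.6 2.3 5.4
  endloop
 endfacet
 facet normal 0.699 0.606 0.380
  outer loop
   vertex 3.0 4.9 4.2
   vertex 4.6 2.3 5.4
   vertex 5.0 4.6 1.0
  endloop
 endfacet
 facet normal 0.144 -0.896 -0.420
  outer loop
   vertex 4.3 2.6 0.8
   vertex 4.5 0.9 4.5
   vertex 0.2 1.1 2.6
  endloop
 endfacet
 facet normal 0.932 -0.307 -0.191
  outer loop
   vertex 4.3 2.6 0.8
   vertex 5.0 4.6 1.0
   vertex 4.5 0.9 4.5
  endloop
 endfacet
 facet normal 0.645 0.685 0.339
  outer loop
   vertex 4.2 5.7 0.3
   vertex 3.0 4.9 4.2
   vertex 5.0 4.6 1.0
  endloop
 endfacet
 facet normal 0.561 -0.114 -0.820
  outer loop
   vertex 4.2 5.7 0.3
   vertex 5.0 4.6 1.0
   vertex 4.3 2.6 0.8
  endloop
 endfacet
 facet normal -0.799 0.601 -0.029
  outer loop
   vertex 2.0 3.4 0.7
   vertex 0.2 1.1 2.6
   vertex 3.0 4.9 4.2
  endloop
 endfacet
 facet normal -0.727 0.681 -0.084
  outer loop
   vertex 2.0 3.4 0.7
   vertex 3.0 4.9 4.2
   vertex 4.2 5.7 0.3
  endloop
 endfacet
 facet normal -0.157 -0.553 -0.818
  outer loop
   vertex 2.0 3.4 0.7
   vertex 4.3 2.6 0.8
   vertex 0.2 1.1 2.6
  endloop
 endfacet
 facet normal -0.013 -0.160 -0.987
  outer loop
   vertex 2.0 3.4 0.7
   vertex 4.2 5.7 0.3
   vertex 4.3 2.6 0.8
  endloop
 endfacet
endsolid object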